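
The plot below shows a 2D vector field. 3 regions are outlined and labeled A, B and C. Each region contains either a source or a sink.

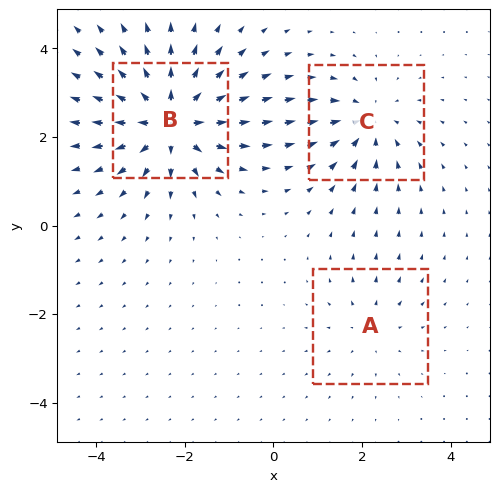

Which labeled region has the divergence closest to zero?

A

Divergence at each region's feature centre — A: about +2, B: about +5, C: about -3. Region A is closest to zero.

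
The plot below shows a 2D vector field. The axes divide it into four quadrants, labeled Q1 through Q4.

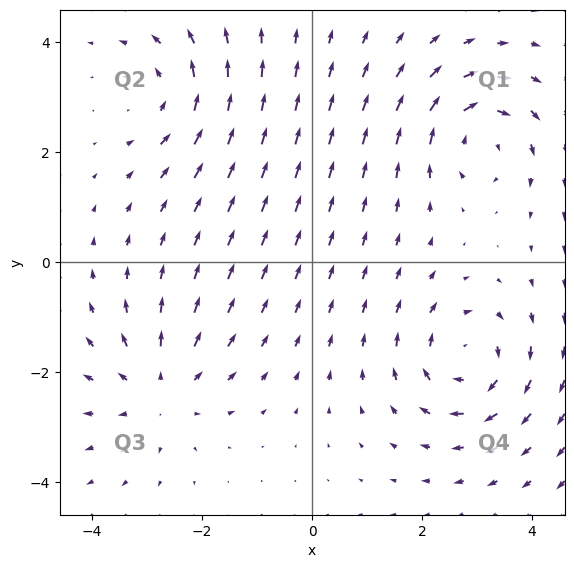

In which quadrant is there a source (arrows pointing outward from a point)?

The source sits at approximately (-2.8, -2.3), which lies in quadrant Q3. The divergence there is about +4, positive as expected for a source.

Q3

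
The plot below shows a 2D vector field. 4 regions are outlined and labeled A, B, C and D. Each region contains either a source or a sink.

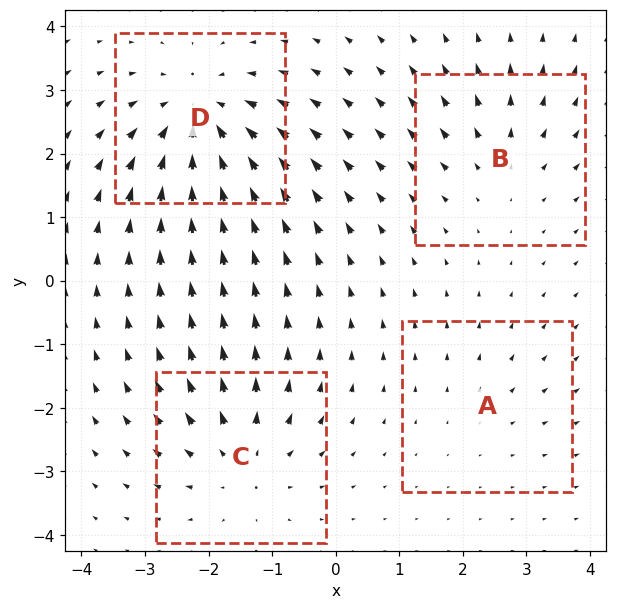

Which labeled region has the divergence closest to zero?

A

Divergence at each region's feature centre — A: about +2, B: about +3, C: about +5, D: about -6. Region A is closest to zero.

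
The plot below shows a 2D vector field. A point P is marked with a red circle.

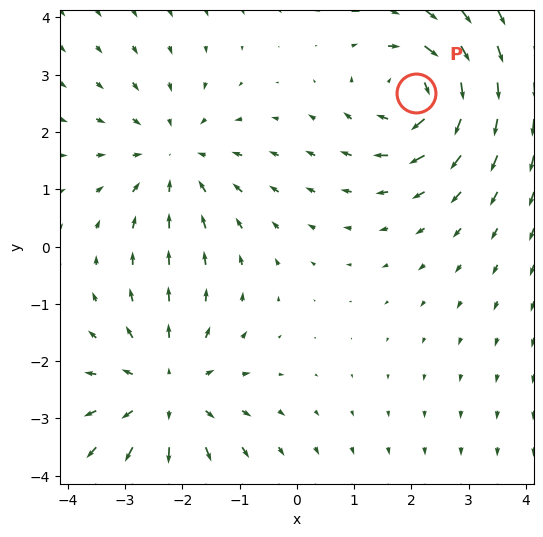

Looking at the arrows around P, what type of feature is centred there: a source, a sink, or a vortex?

At P (2.1, 2.7) the arrows circulate clockwise. Divergence ≈0, curl about -5 — near-zero divergence with nonzero curl is a vortex.

vortex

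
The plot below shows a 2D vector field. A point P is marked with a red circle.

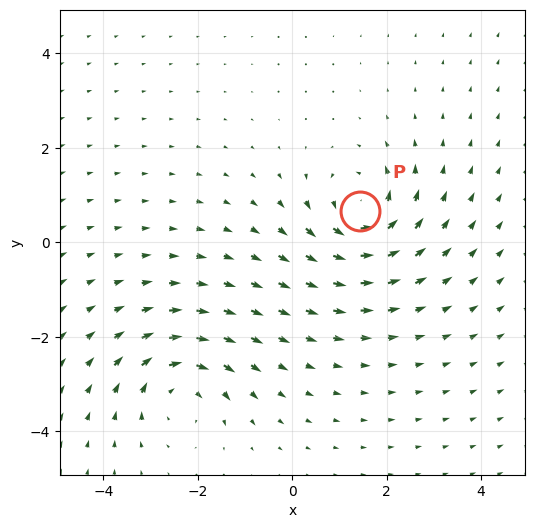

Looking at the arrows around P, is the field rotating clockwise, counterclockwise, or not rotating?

Near P at (1.4, 0.7) the arrows circulate counterclockwise. The curl (z-component) there is about +6; positive curl means counterclockwise rotation.

counterclockwise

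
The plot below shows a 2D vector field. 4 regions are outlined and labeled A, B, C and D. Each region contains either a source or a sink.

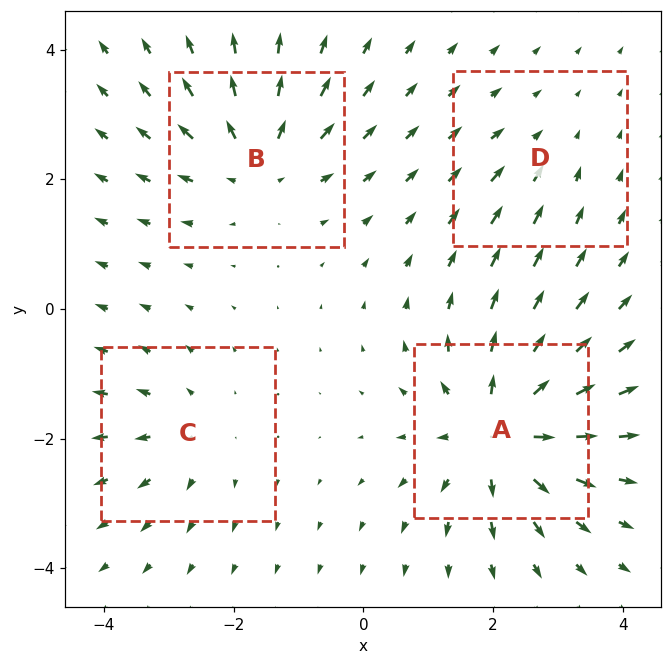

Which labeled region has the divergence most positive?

Divergence at each region's feature centre — A: about +7, B: about +5, C: about +3, D: about -2. Region A is most positive.

A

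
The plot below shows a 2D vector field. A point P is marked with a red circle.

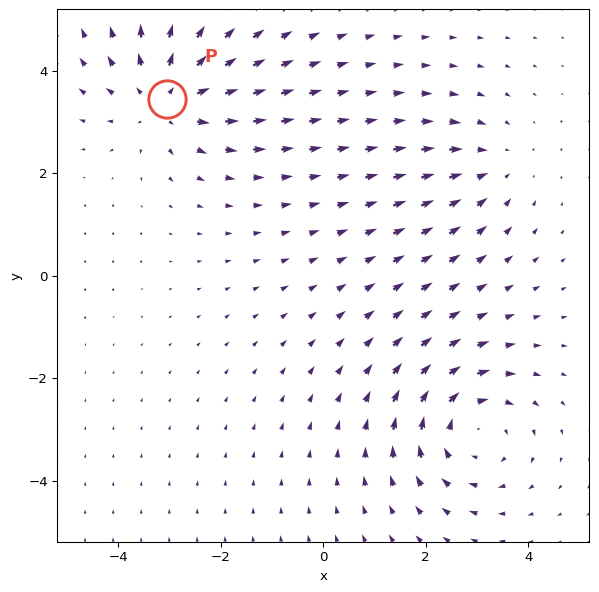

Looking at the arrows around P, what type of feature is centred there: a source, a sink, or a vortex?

source

At P (-3.1, 3.5) the arrows spread outward. Divergence about +4, curl ≈0 — positive divergence with near-zero curl is a source.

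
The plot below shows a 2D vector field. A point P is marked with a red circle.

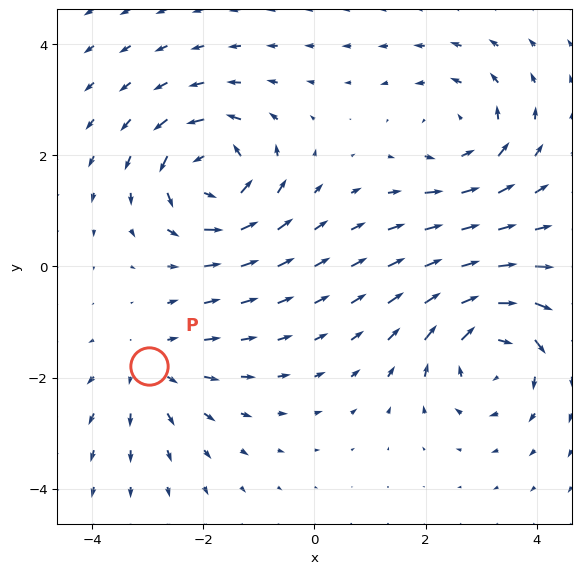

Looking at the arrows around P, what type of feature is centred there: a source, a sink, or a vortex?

At P (-3.0, -1.8) the arrows spread outward. Divergence about +3, curl ≈0 — positive divergence with near-zero curl is a source.

source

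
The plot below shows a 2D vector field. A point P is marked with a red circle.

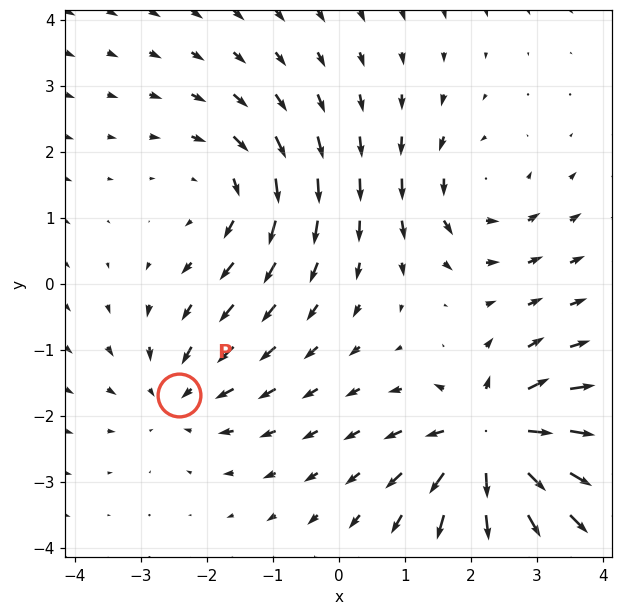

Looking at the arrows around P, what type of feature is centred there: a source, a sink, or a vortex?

At P (-2.4, -1.7) the arrows converge inward. Divergence about -3, curl ≈0 — negative divergence with near-zero curl is a sink.

sink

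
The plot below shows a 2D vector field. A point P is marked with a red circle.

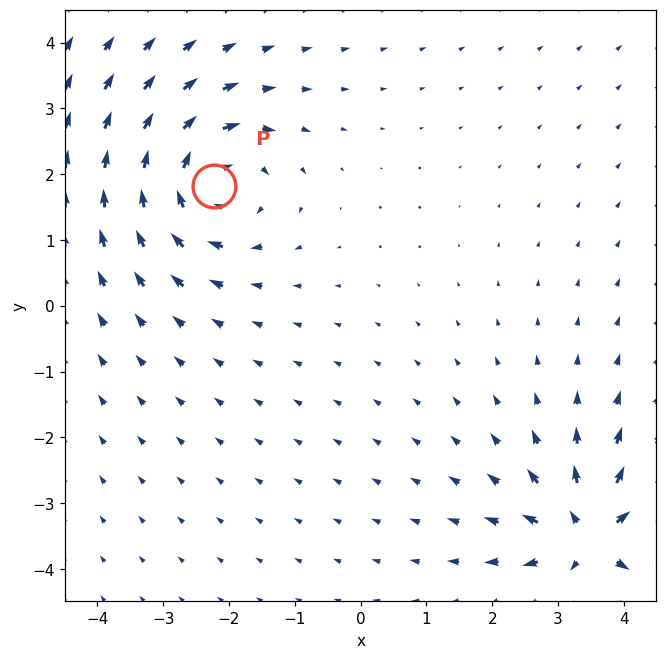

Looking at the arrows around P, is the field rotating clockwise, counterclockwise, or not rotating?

Near P at (-2.2, 1.8) the arrows circulate clockwise. The curl (z-component) there is about -4; negative curl means clockwise rotation.

clockwise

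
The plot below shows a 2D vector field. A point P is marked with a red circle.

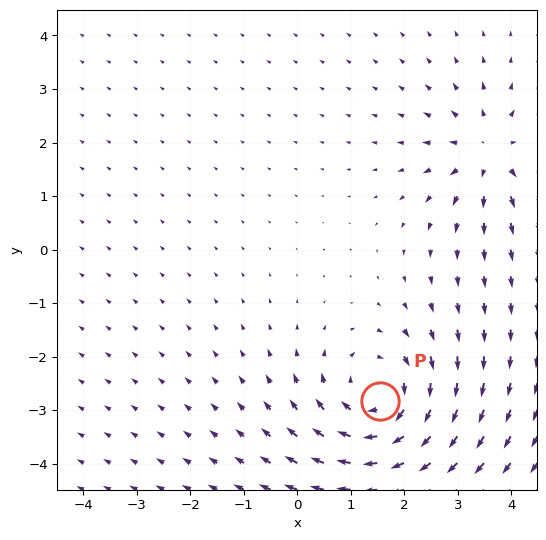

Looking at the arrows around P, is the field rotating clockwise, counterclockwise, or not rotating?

Near P at (1.5, -2.8) the arrows circulate clockwise. The curl (z-component) there is about -4; negative curl means clockwise rotation.

clockwise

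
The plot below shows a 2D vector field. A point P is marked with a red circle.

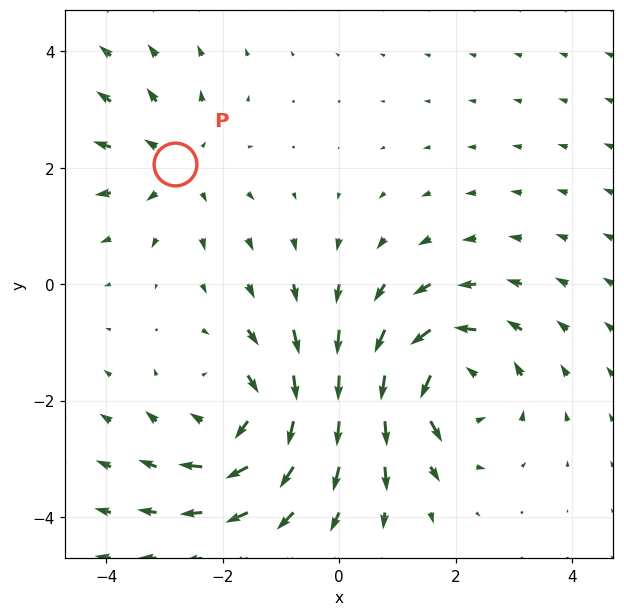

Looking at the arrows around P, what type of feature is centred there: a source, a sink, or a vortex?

At P (-2.8, 2.1) the arrows spread outward. Divergence about +3, curl ≈0 — positive divergence with near-zero curl is a source.

source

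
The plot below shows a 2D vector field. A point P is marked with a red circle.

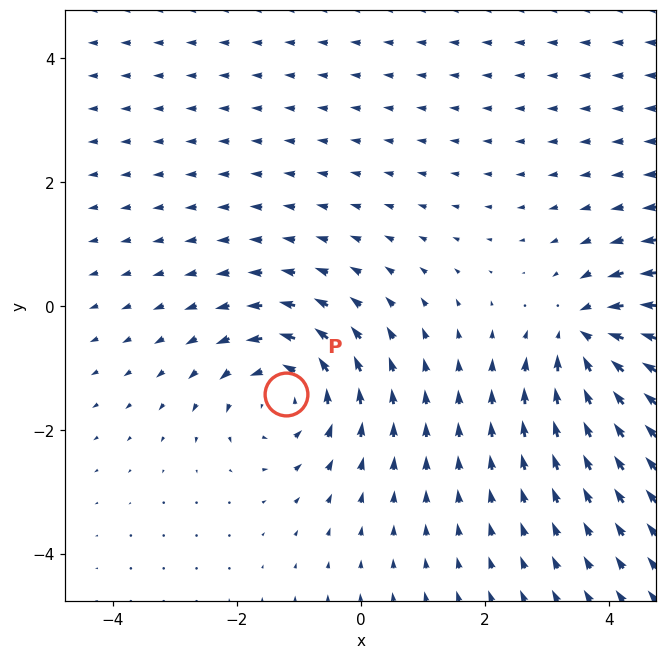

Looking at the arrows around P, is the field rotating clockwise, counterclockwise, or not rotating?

counterclockwise

Near P at (-1.2, -1.4) the arrows circulate counterclockwise. The curl (z-component) there is about +3; positive curl means counterclockwise rotation.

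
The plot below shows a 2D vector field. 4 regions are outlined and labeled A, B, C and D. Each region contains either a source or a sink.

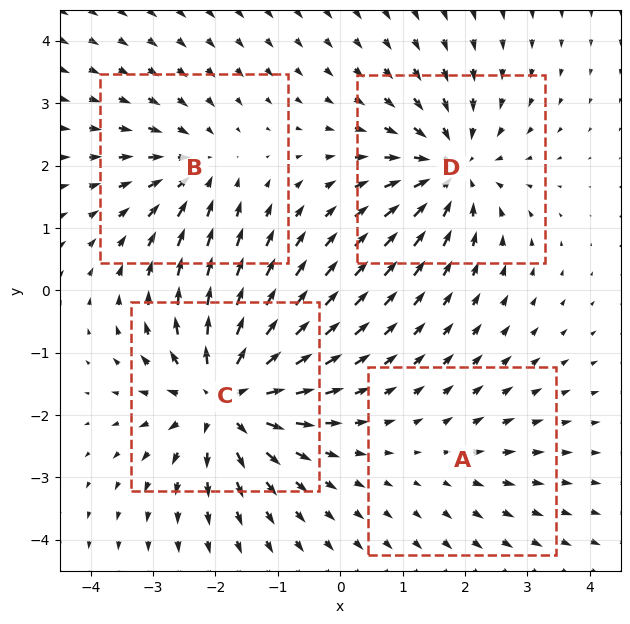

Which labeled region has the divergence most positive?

Divergence at each region's feature centre — A: about +2, B: about -4, C: about +7, D: about -5. Region C is most positive.

C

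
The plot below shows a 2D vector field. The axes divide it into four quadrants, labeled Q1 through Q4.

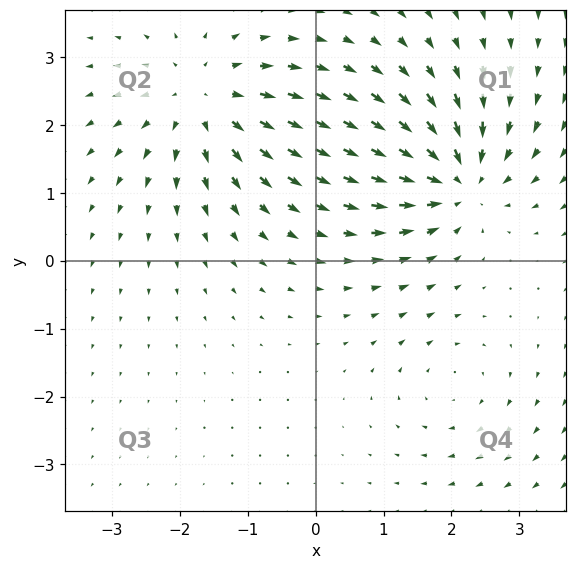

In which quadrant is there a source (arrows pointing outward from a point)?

The source sits at approximately (-1.6, 2.4), which lies in quadrant Q2. The divergence there is about +5, positive as expected for a source.

Q2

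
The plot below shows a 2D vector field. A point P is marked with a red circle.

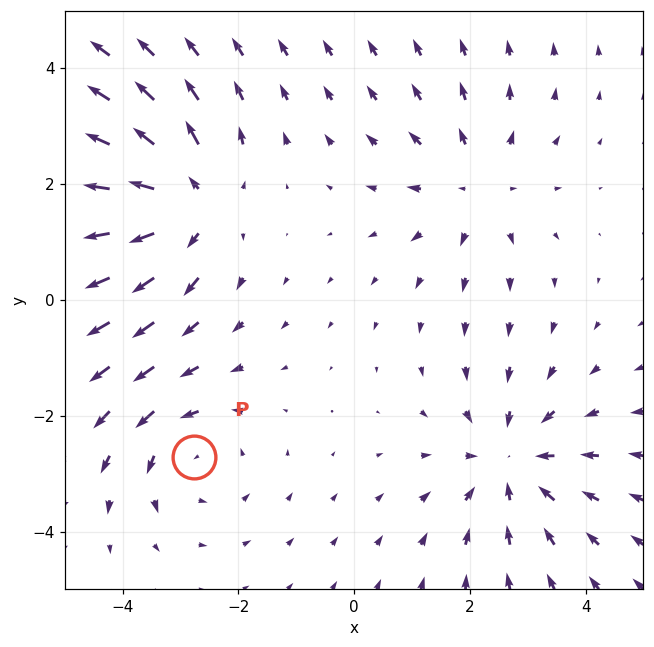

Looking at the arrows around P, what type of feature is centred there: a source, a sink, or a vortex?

At P (-2.8, -2.7) the arrows circulate counterclockwise. Divergence ≈0, curl about +3 — near-zero divergence with nonzero curl is a vortex.

vortex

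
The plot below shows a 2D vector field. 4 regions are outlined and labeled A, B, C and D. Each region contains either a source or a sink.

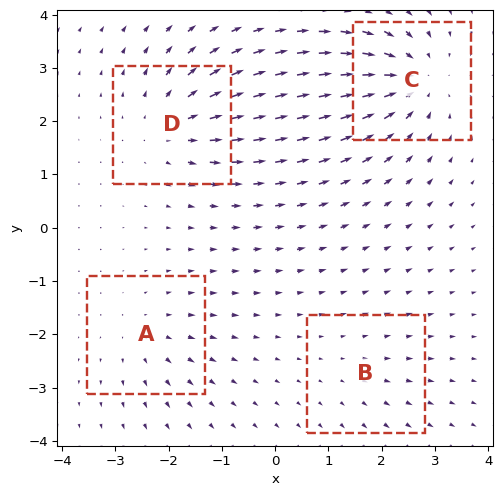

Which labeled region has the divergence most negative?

Divergence at each region's feature centre — A: about +3, B: about +2, C: about -6, D: about +5. Region C is most negative.

C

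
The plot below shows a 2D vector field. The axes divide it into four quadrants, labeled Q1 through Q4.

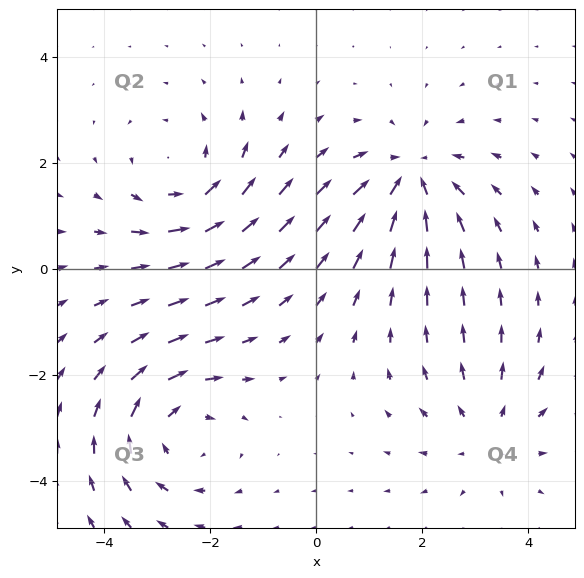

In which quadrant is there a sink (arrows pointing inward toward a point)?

The sink sits at approximately (1.8, 1.7), which lies in quadrant Q1. The divergence there is about -5, negative as expected for a sink.

Q1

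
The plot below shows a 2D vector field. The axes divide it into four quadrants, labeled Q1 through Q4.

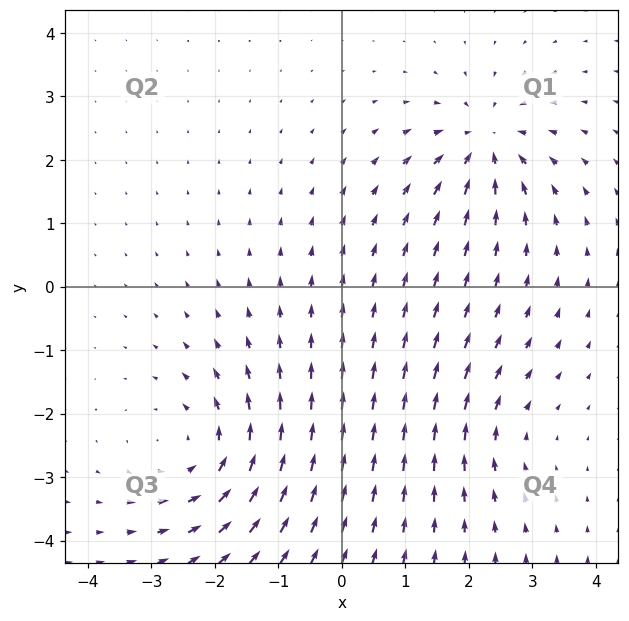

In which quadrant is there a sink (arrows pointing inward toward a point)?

The sink sits at approximately (2.3, 2.2), which lies in quadrant Q1. The divergence there is about -5, negative as expected for a sink.

Q1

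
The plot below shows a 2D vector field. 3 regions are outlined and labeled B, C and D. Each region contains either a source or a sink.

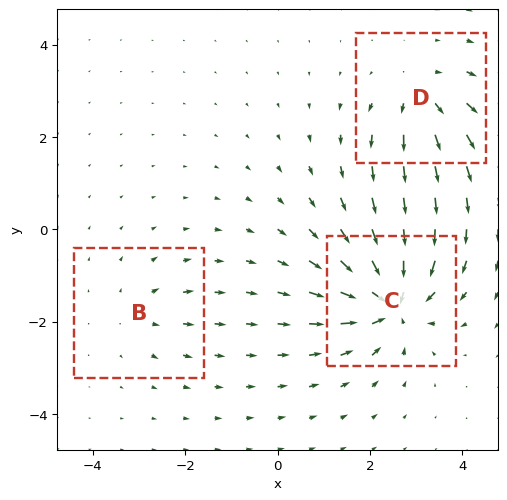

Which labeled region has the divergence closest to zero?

B

Divergence at each region's feature centre — B: about +2, C: about -7, D: about +4. Region B is closest to zero.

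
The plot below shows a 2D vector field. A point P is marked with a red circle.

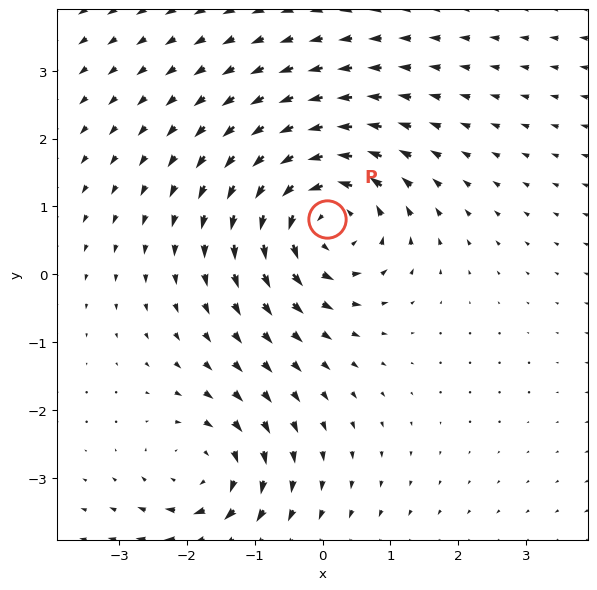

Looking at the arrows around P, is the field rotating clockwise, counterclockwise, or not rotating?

Near P at (0.1, 0.8) the arrows circulate counterclockwise. The curl (z-component) there is about +5; positive curl means counterclockwise rotation.

counterclockwise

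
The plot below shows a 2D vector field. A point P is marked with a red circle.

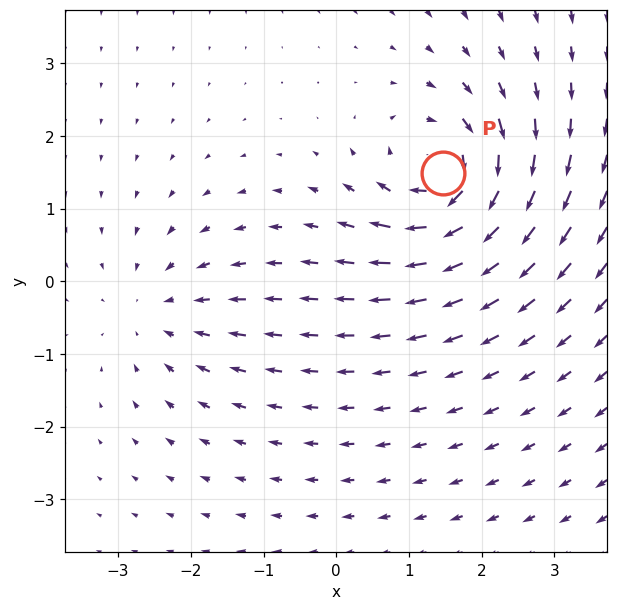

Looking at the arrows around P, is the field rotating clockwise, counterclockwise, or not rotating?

clockwise

Near P at (1.5, 1.5) the arrows circulate clockwise. The curl (z-component) there is about -7; negative curl means clockwise rotation.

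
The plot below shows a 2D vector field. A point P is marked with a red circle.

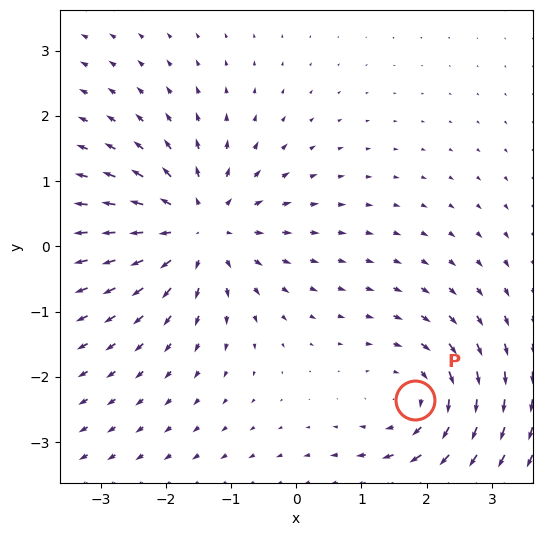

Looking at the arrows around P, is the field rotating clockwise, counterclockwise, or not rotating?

Near P at (1.8, -2.4) the arrows circulate clockwise. The curl (z-component) there is about -4; negative curl means clockwise rotation.

clockwise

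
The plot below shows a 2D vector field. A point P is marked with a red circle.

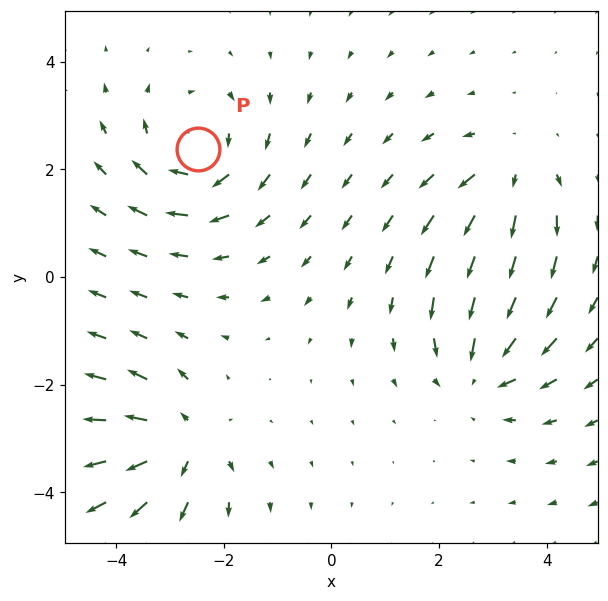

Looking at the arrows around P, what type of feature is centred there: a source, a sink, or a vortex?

At P (-2.5, 2.4) the arrows circulate clockwise. Divergence ≈0, curl about -5 — near-zero divergence with nonzero curl is a vortex.

vortex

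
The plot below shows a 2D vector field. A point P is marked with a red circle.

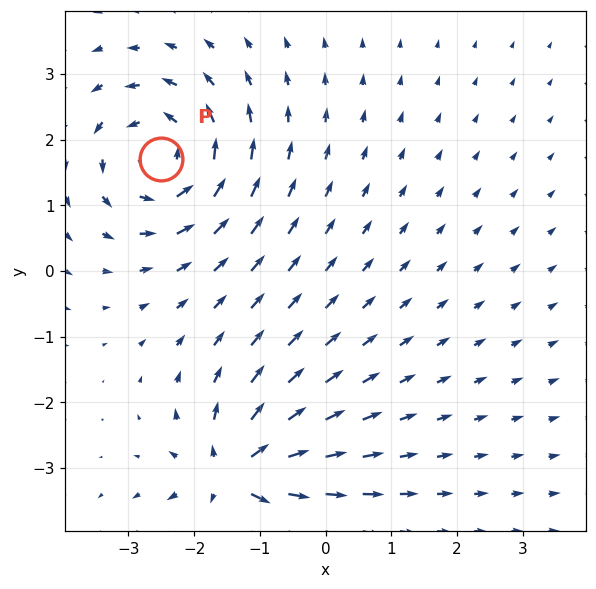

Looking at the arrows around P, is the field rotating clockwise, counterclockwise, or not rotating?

Near P at (-2.5, 1.7) the arrows circulate counterclockwise. The curl (z-component) there is about +6; positive curl means counterclockwise rotation.

counterclockwise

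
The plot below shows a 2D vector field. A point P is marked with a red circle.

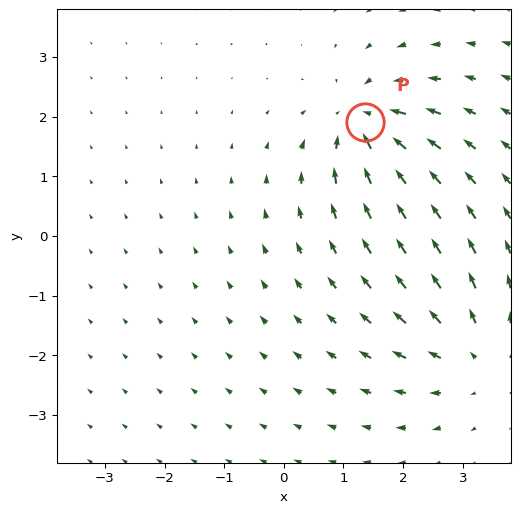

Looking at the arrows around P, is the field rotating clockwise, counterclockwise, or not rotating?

Near P at (1.4, 1.9) the arrows show no circulation. The curl there is ≈0.

not rotating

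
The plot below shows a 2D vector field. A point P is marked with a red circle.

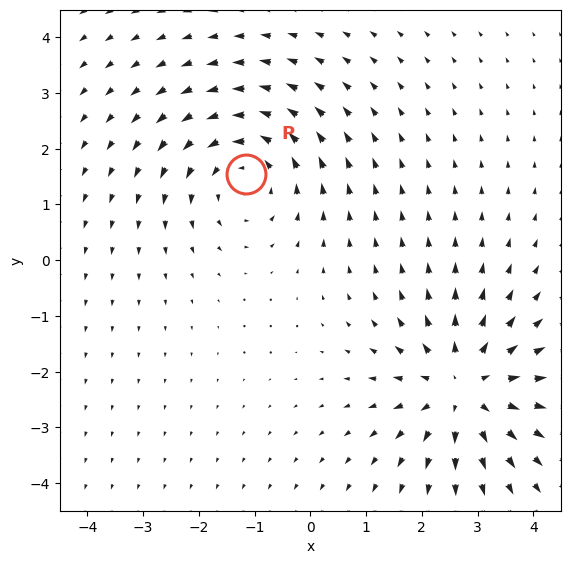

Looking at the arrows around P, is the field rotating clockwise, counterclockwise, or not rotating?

Near P at (-1.2, 1.5) the arrows circulate counterclockwise. The curl (z-component) there is about +3; positive curl means counterclockwise rotation.

counterclockwise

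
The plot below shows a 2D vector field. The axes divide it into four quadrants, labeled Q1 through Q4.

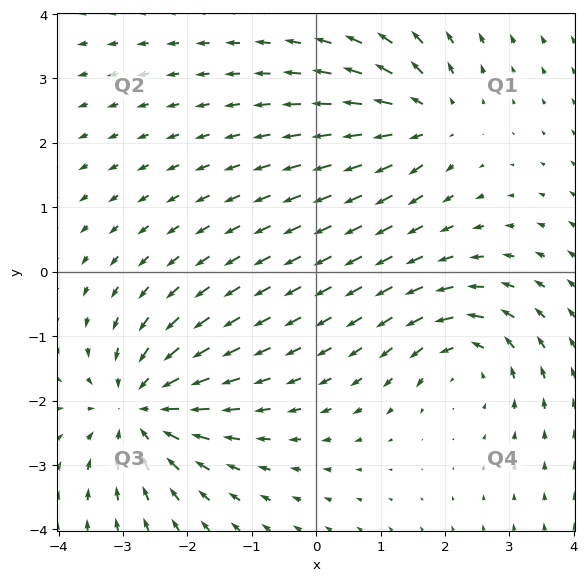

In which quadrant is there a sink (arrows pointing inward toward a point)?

The sink sits at approximately (-2.7, -2.1), which lies in quadrant Q3. The divergence there is about -4, negative as expected for a sink.

Q3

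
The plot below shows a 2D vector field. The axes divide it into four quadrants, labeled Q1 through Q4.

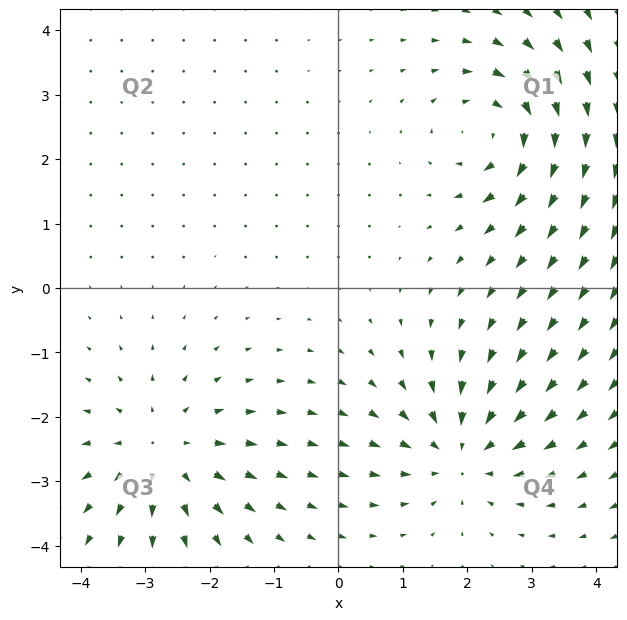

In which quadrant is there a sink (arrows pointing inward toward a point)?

The sink sits at approximately (1.9, -2.6), which lies in quadrant Q4. The divergence there is about -3, negative as expected for a sink.

Q4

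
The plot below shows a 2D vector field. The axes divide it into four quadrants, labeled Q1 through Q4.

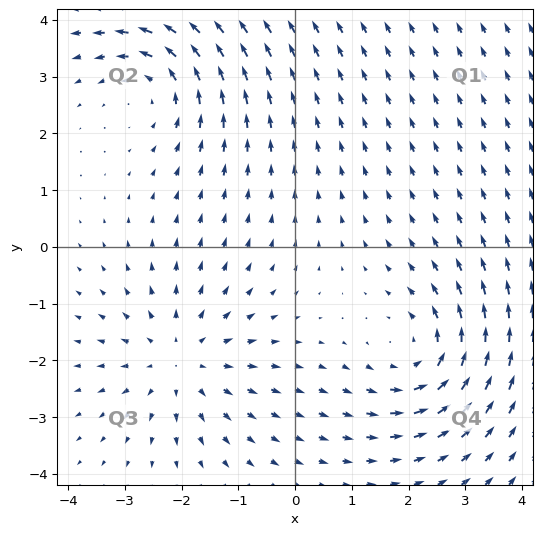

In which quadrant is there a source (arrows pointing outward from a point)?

The source sits at approximately (-2.0, -2.0), which lies in quadrant Q3. The divergence there is about +3, positive as expected for a source.

Q3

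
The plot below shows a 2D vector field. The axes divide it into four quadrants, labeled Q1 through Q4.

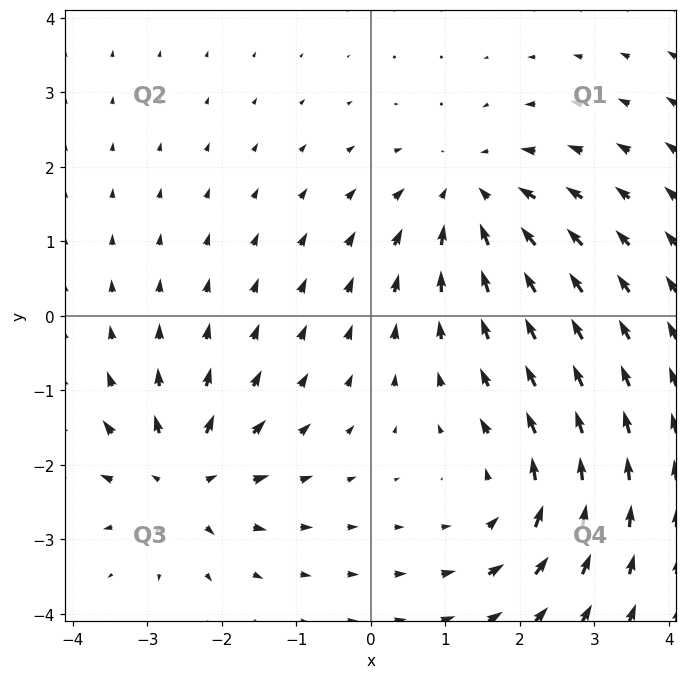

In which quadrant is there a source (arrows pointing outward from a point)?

Q3

The source sits at approximately (-2.5, -2.2), which lies in quadrant Q3. The divergence there is about +6, positive as expected for a source.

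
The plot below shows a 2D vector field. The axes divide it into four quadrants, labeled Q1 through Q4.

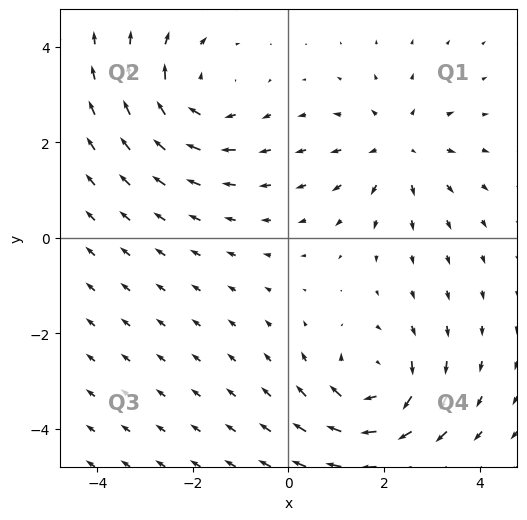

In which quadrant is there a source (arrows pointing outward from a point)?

The source sits at approximately (2.3, 1.9), which lies in quadrant Q1. The divergence there is about +4, positive as expected for a source.

Q1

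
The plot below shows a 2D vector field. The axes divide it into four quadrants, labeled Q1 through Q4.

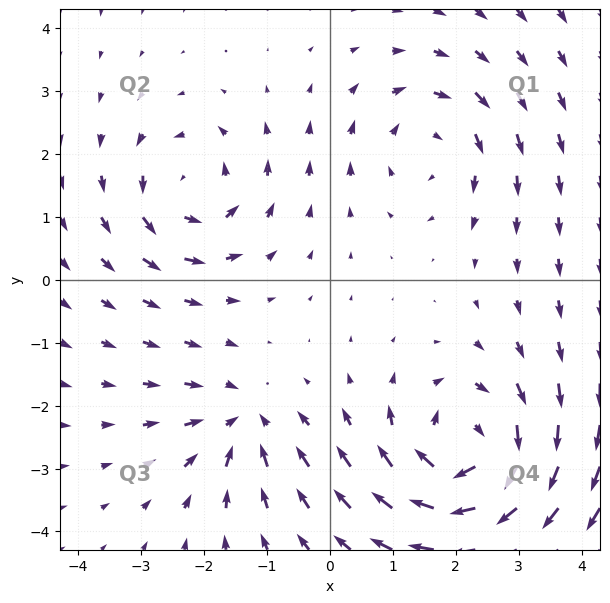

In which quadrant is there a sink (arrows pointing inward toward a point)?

Q3

The sink sits at approximately (-1.4, -2.3), which lies in quadrant Q3. The divergence there is about -3, negative as expected for a sink.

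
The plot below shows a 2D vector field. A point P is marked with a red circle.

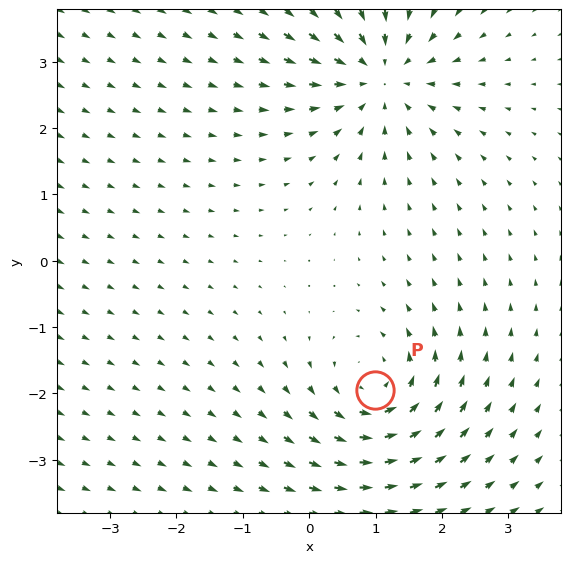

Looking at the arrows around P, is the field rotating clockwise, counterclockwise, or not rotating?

Near P at (1.0, -2.0) the arrows circulate counterclockwise. The curl (z-component) there is about +5; positive curl means counterclockwise rotation.

counterclockwise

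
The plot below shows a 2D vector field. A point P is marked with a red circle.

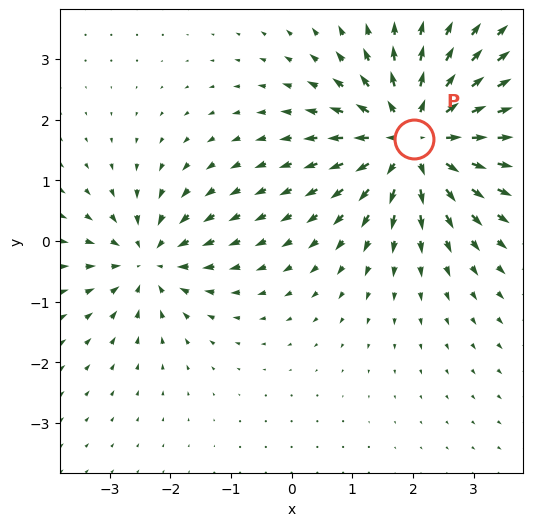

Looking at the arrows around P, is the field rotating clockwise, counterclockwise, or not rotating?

Near P at (2.0, 1.7) the arrows show no circulation. The curl there is ≈0.

not rotating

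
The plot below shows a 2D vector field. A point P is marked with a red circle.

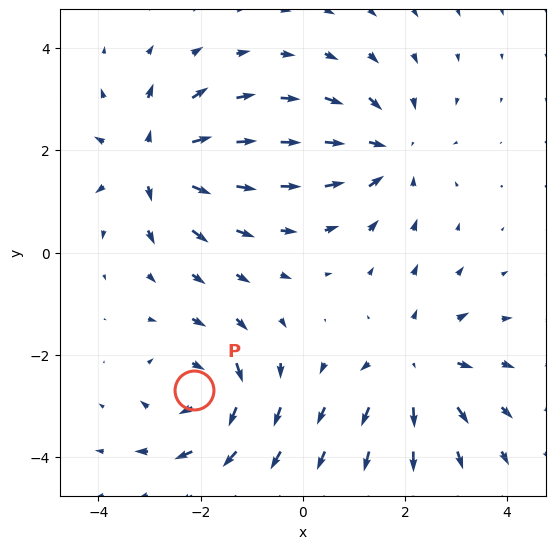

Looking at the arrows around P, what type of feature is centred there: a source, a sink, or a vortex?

At P (-2.1, -2.7) the arrows circulate clockwise. Divergence ≈0, curl about -6 — near-zero divergence with nonzero curl is a vortex.

vortex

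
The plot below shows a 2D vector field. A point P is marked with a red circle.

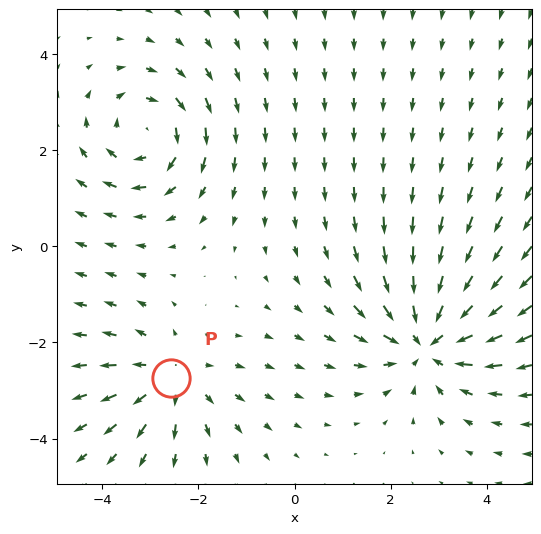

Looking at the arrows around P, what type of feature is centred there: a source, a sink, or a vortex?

At P (-2.6, -2.7) the arrows spread outward. Divergence about +3, curl ≈0 — positive divergence with near-zero curl is a source.

source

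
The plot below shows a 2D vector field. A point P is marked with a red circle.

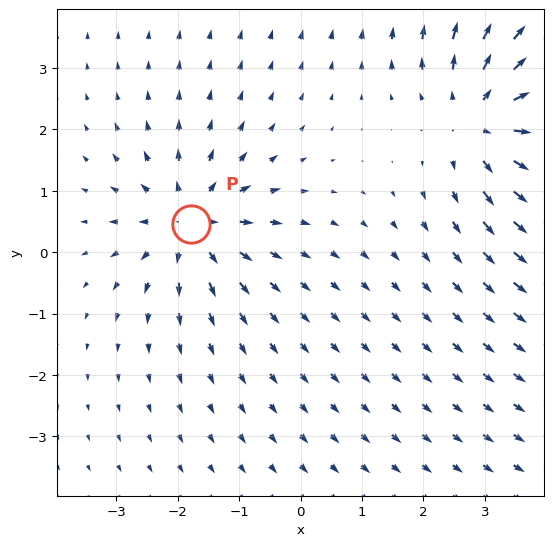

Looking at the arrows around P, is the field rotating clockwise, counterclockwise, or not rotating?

Near P at (-1.8, 0.5) the arrows show no circulation. The curl there is ≈0.

not rotating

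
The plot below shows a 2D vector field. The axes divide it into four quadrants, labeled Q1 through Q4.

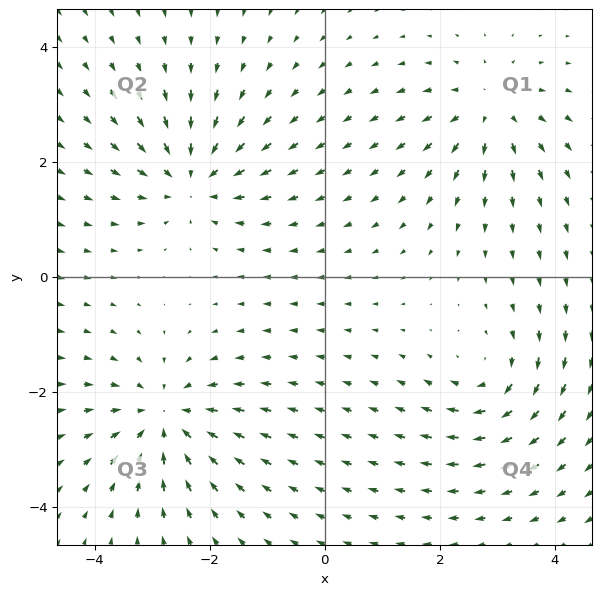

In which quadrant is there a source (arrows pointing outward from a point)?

Q1

The source sits at approximately (2.9, 2.9), which lies in quadrant Q1. The divergence there is about +5, positive as expected for a source.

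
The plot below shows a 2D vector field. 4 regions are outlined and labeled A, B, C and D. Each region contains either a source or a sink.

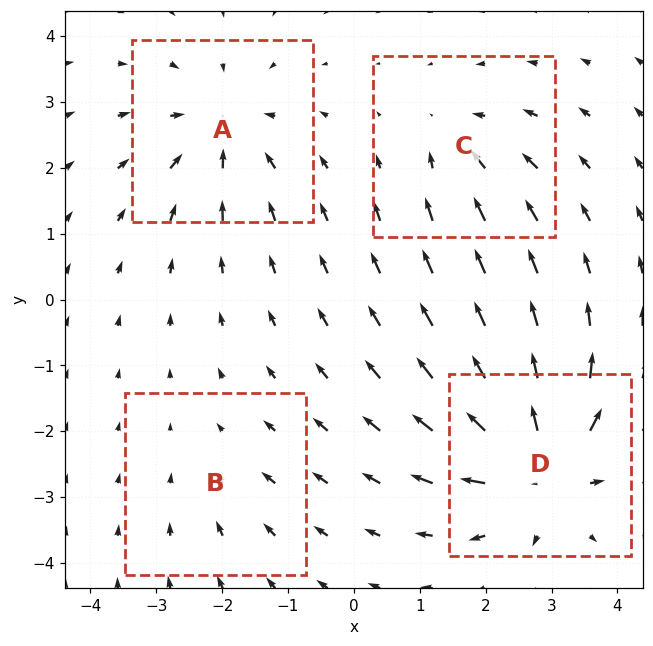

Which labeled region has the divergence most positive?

Divergence at each region's feature centre — A: about -5, B: about -2, C: about -4, D: about +8. Region D is most positive.

D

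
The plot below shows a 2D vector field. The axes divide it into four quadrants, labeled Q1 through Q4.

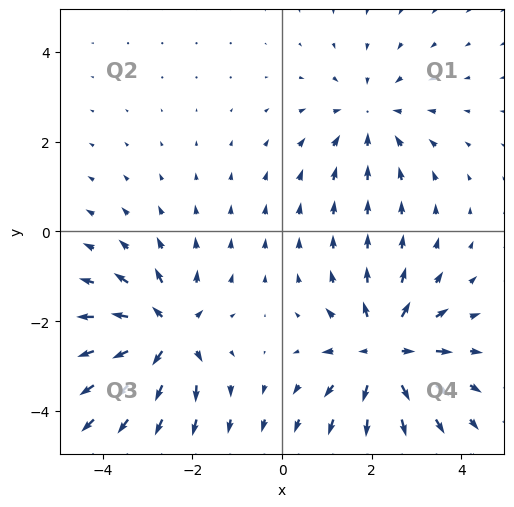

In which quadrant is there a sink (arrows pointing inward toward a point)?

The sink sits at approximately (2.0, 2.5), which lies in quadrant Q1. The divergence there is about -3, negative as expected for a sink.

Q1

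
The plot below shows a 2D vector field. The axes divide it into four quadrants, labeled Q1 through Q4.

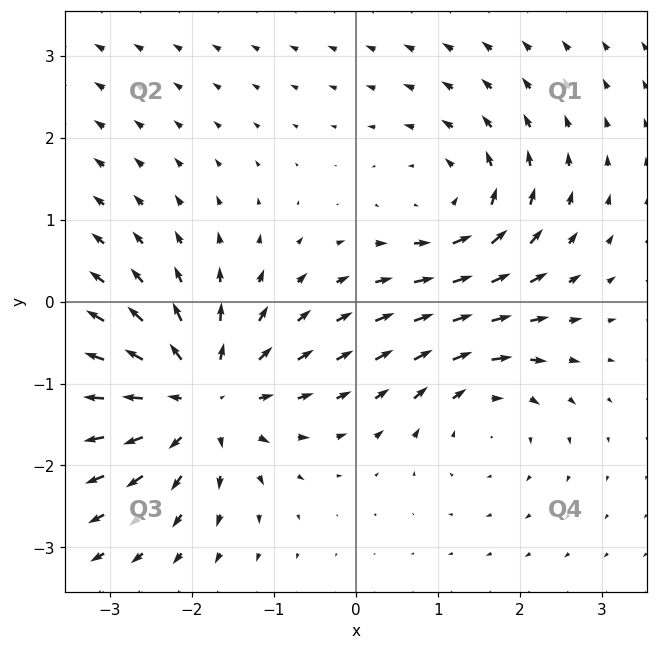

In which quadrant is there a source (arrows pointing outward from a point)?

The source sits at approximately (-1.9, -1.2), which lies in quadrant Q3. The divergence there is about +6, positive as expected for a source.

Q3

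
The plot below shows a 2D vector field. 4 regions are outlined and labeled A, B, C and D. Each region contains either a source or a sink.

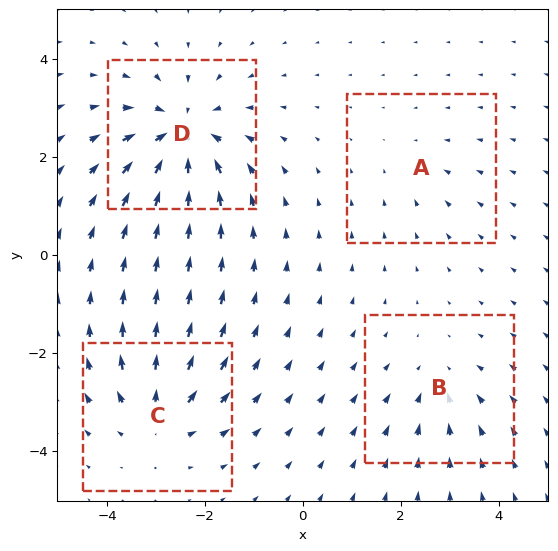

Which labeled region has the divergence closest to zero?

Divergence at each region's feature centre — A: about -2, B: about -3, C: about +5, D: about -7. Region A is closest to zero.

A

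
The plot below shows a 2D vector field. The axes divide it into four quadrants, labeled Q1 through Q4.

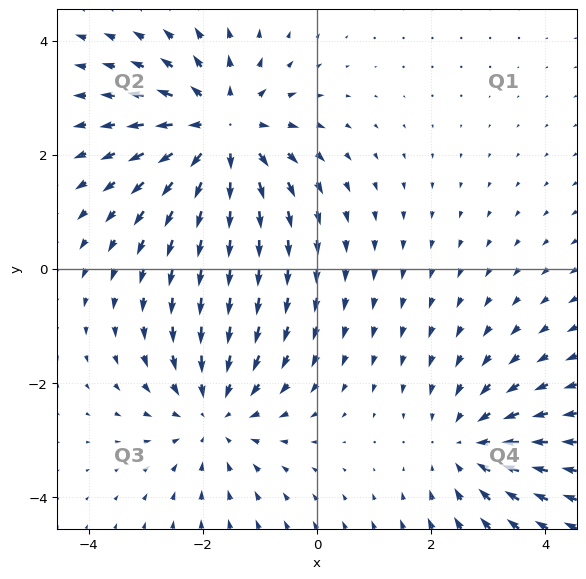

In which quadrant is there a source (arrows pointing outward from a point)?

The source sits at approximately (-1.7, 2.4), which lies in quadrant Q2. The divergence there is about +5, positive as expected for a source.

Q2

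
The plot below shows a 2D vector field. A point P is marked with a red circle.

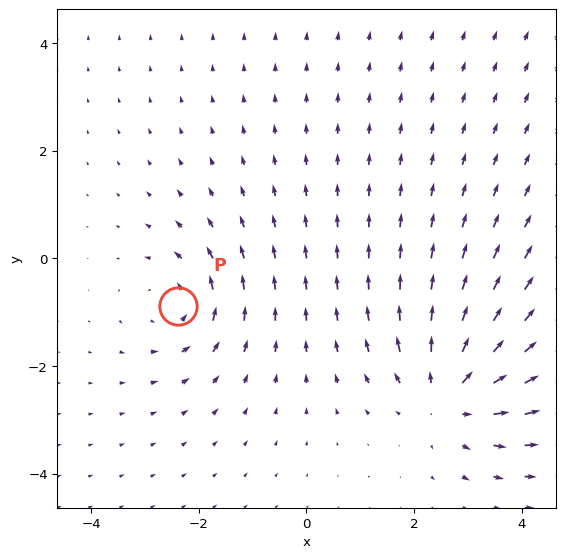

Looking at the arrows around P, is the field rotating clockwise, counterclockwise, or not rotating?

counterclockwise

Near P at (-2.4, -0.9) the arrows circulate counterclockwise. The curl (z-component) there is about +3; positive curl means counterclockwise rotation.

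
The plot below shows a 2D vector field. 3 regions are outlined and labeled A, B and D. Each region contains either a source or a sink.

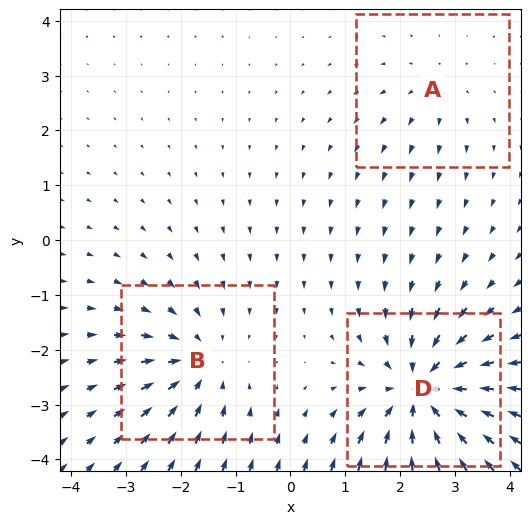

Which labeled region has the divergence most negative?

D

Divergence at each region's feature centre — A: about +2, B: about -3, D: about -5. Region D is most negative.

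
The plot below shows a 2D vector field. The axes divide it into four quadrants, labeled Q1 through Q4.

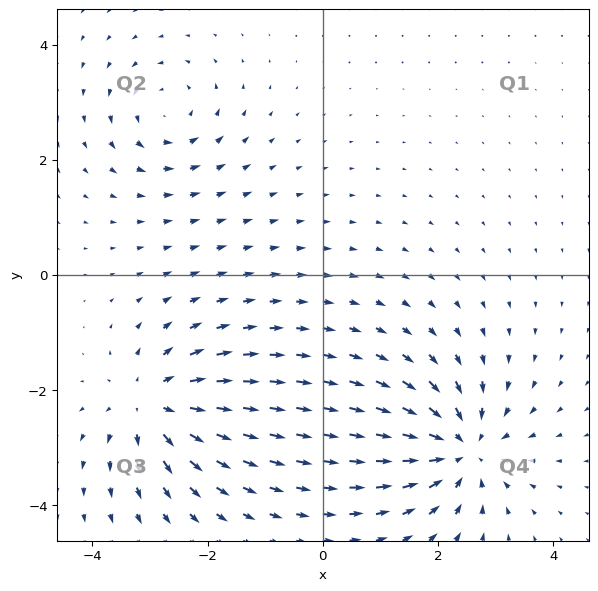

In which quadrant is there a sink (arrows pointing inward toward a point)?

Q4

The sink sits at approximately (2.4, -3.0), which lies in quadrant Q4. The divergence there is about -6, negative as expected for a sink.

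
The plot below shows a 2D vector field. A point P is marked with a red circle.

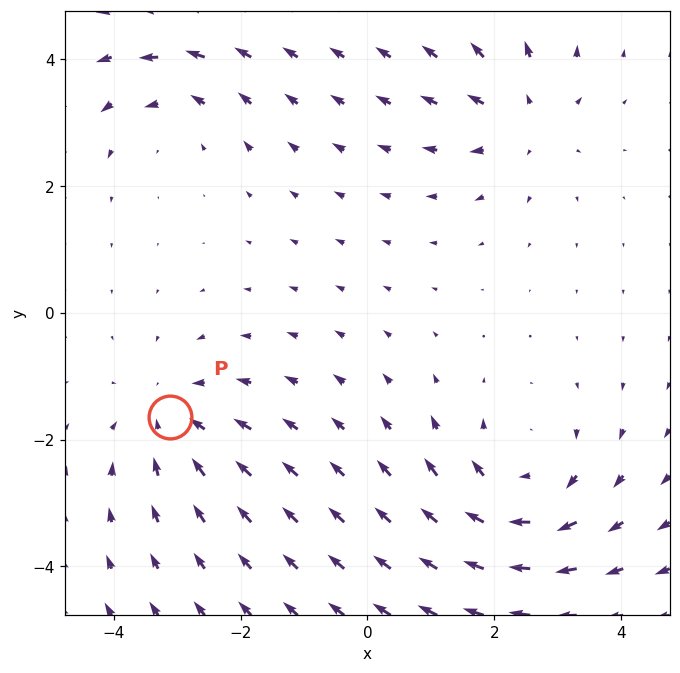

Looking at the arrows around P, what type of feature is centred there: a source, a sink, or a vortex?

At P (-3.1, -1.6) the arrows converge inward. Divergence about -3, curl ≈0 — negative divergence with near-zero curl is a sink.

sink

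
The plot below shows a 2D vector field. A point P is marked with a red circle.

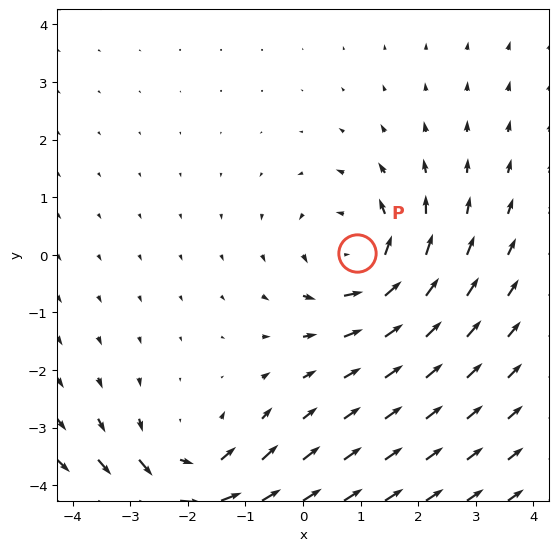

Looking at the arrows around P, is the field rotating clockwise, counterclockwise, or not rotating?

Near P at (0.9, 0.0) the arrows circulate counterclockwise. The curl (z-component) there is about +3; positive curl means counterclockwise rotation.

counterclockwise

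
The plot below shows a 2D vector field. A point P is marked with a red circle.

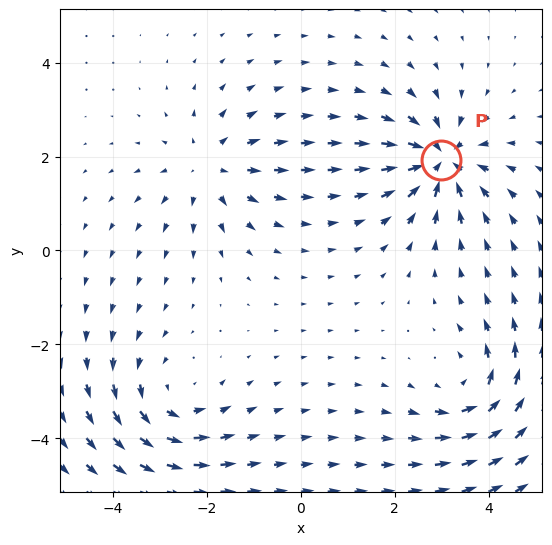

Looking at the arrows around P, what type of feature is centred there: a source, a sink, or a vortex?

At P (3.0, 1.9) the arrows converge inward. Divergence about -6, curl ≈0 — negative divergence with near-zero curl is a sink.

sink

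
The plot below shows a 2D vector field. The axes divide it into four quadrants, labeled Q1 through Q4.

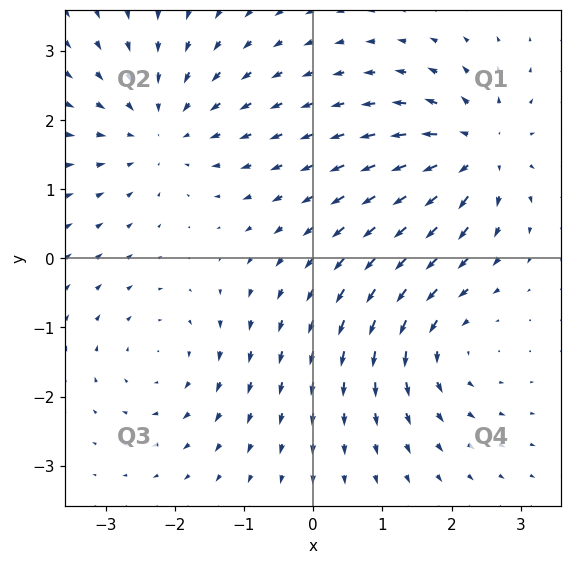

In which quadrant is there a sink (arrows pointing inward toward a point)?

Q2

The sink sits at approximately (-2.2, 1.9), which lies in quadrant Q2. The divergence there is about -4, negative as expected for a sink.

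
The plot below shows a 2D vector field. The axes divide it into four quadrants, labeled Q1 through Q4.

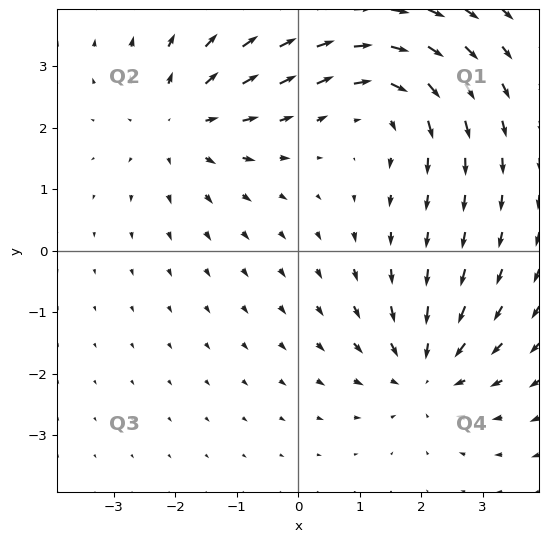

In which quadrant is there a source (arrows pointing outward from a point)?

Q2

The source sits at approximately (-1.9, 2.1), which lies in quadrant Q2. The divergence there is about +4, positive as expected for a source.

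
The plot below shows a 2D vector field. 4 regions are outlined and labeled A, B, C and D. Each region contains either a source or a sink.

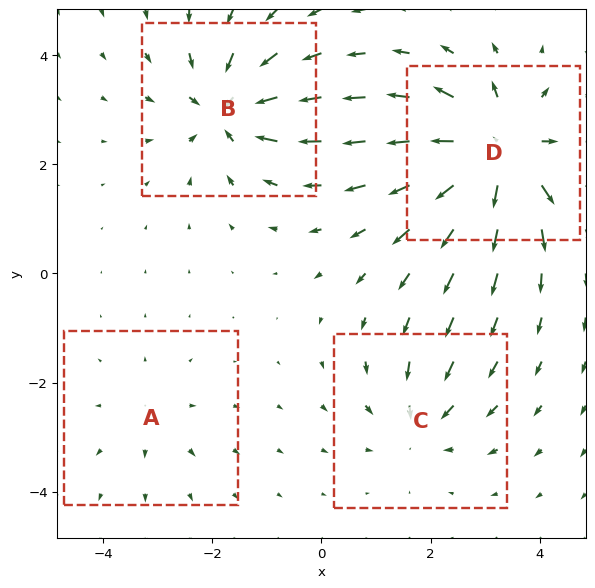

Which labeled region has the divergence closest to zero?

Divergence at each region's feature centre — A: about +2, B: about -6, C: about -4, D: about +8. Region A is closest to zero.

A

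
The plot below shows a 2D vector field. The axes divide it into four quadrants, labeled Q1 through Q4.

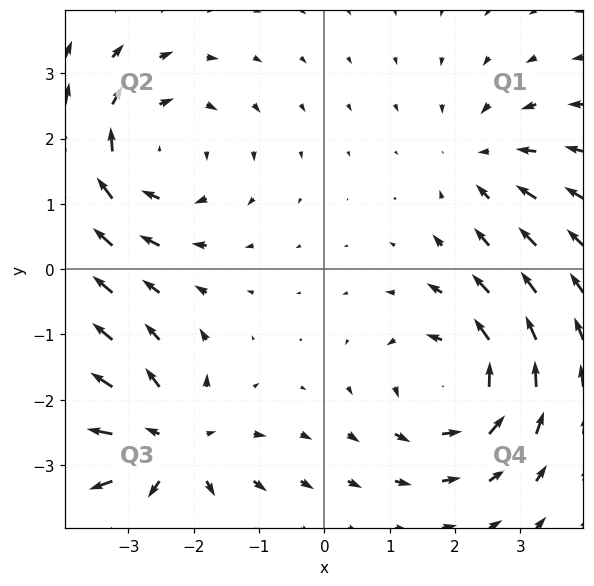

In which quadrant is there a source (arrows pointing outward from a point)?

Q3

The source sits at approximately (-2.3, -2.7), which lies in quadrant Q3. The divergence there is about +5, positive as expected for a source.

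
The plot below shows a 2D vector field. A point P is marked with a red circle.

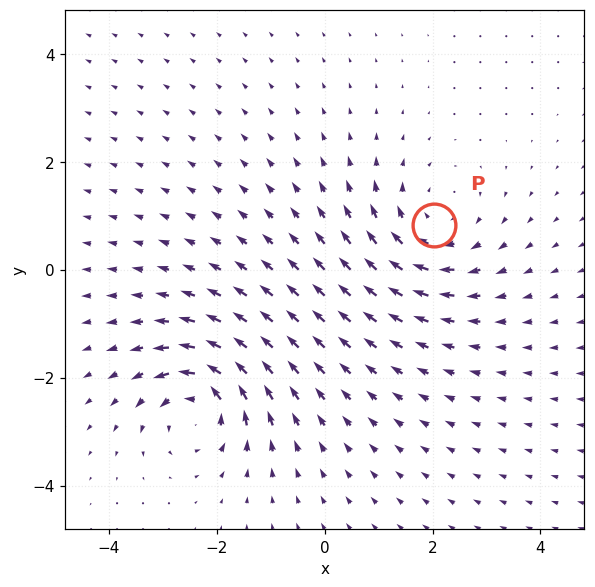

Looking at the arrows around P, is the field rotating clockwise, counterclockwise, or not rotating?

Near P at (2.0, 0.8) the arrows circulate clockwise. The curl (z-component) there is about -4; negative curl means clockwise rotation.

clockwise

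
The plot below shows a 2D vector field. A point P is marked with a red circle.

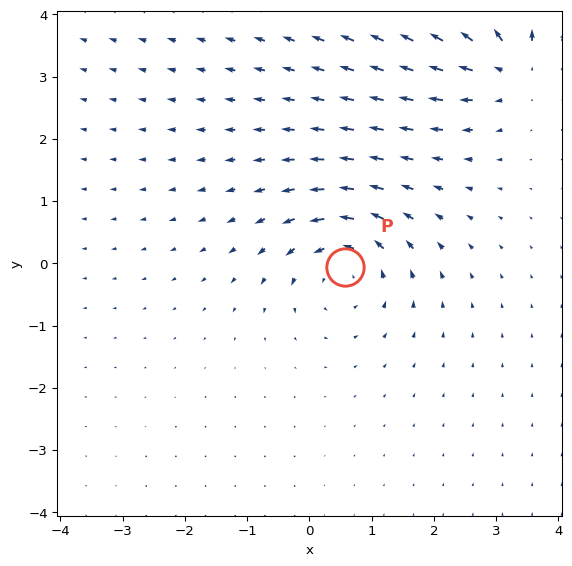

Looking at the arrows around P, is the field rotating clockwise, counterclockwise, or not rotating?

counterclockwise

Near P at (0.6, -0.1) the arrows circulate counterclockwise. The curl (z-component) there is about +5; positive curl means counterclockwise rotation.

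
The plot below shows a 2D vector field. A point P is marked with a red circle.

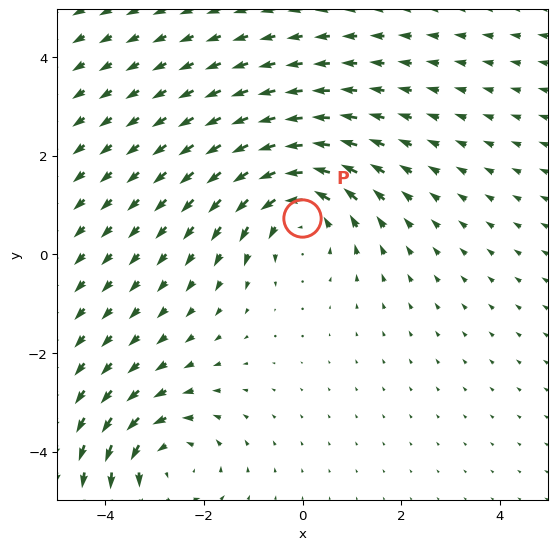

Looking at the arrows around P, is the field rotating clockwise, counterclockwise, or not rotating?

Near P at (-0.0, 0.7) the arrows circulate counterclockwise. The curl (z-component) there is about +3; positive curl means counterclockwise rotation.

counterclockwise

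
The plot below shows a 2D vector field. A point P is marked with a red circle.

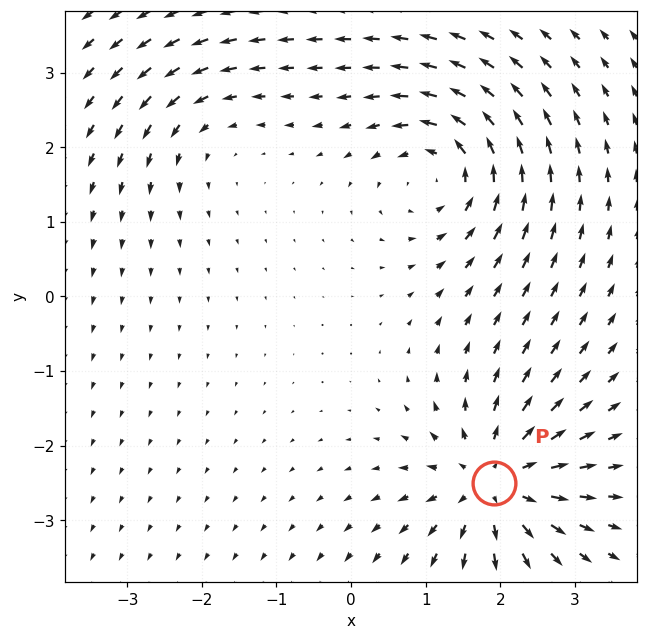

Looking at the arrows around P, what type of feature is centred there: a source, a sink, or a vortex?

source

At P (1.9, -2.5) the arrows spread outward. Divergence about +6, curl ≈0 — positive divergence with near-zero curl is a source.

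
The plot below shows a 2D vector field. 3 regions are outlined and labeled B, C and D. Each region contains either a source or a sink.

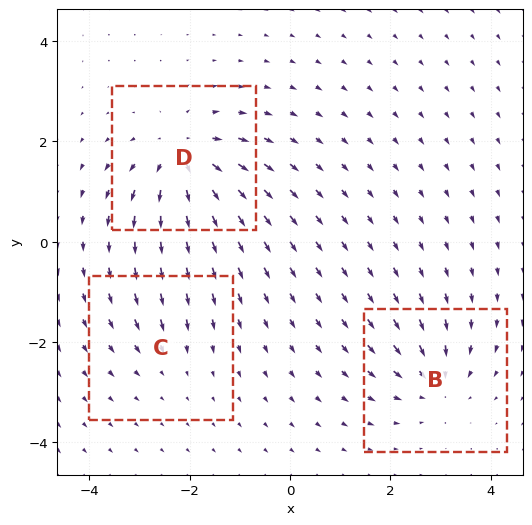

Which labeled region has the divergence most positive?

D

Divergence at each region's feature centre — B: about -4, C: about -2, D: about +5. Region D is most positive.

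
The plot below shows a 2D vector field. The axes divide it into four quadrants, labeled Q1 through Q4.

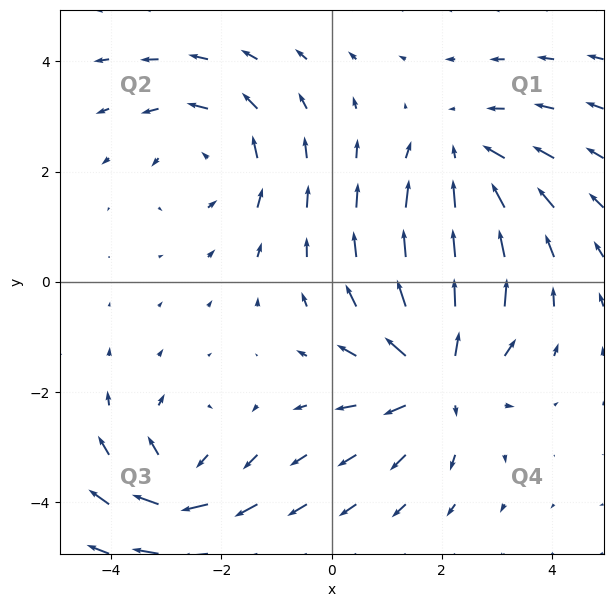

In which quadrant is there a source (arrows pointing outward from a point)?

Q4

The source sits at approximately (2.0, -1.7), which lies in quadrant Q4. The divergence there is about +4, positive as expected for a source.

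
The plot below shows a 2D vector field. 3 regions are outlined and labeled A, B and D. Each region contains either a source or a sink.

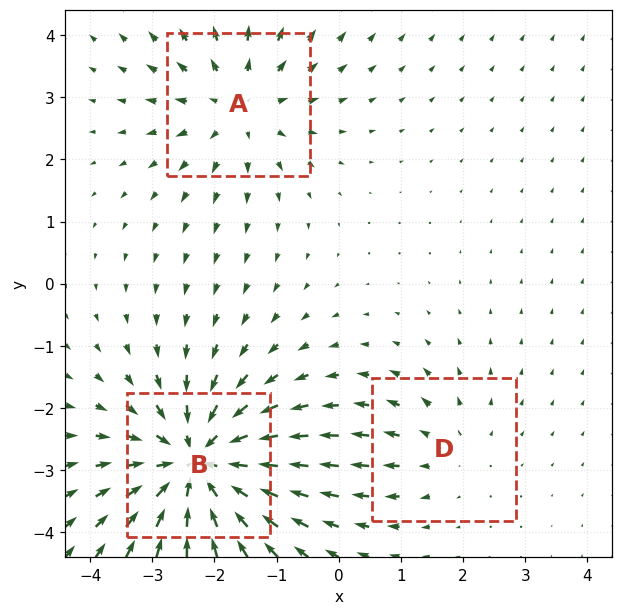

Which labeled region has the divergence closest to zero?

Divergence at each region's feature centre — A: about +3, B: about -5, D: about +2. Region D is closest to zero.

D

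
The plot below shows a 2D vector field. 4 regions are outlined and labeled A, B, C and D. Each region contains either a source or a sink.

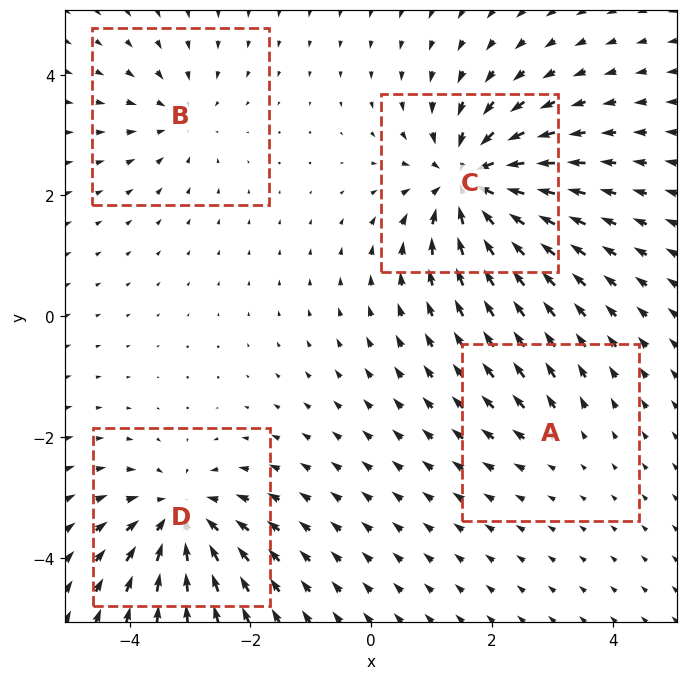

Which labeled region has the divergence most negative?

C

Divergence at each region's feature centre — A: about +2, B: about -4, C: about -8, D: about -6. Region C is most negative.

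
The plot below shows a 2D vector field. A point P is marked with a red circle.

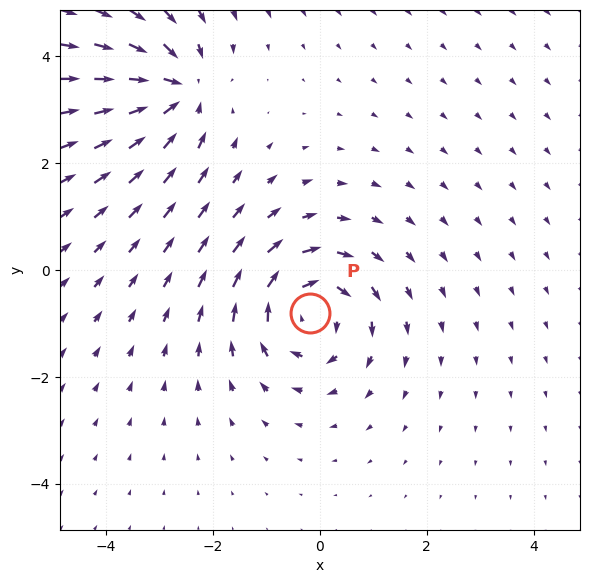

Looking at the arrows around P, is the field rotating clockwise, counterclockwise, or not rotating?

clockwise

Near P at (-0.2, -0.8) the arrows circulate clockwise. The curl (z-component) there is about -5; negative curl means clockwise rotation.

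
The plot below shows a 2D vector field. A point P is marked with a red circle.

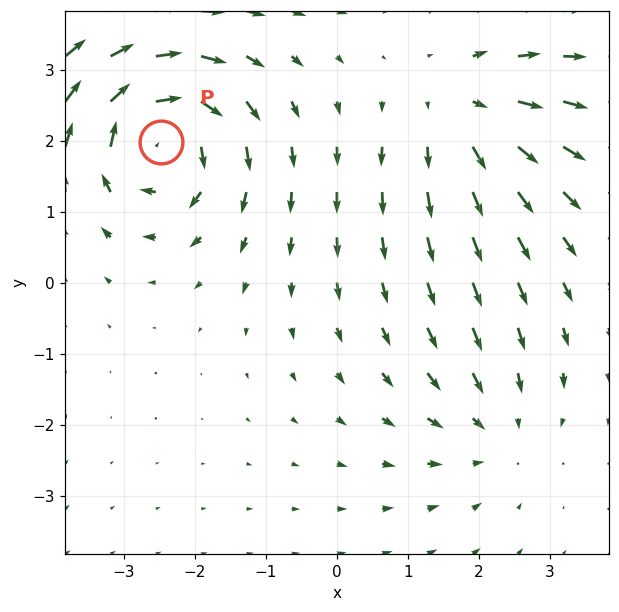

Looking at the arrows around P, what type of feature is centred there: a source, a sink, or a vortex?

vortex

At P (-2.5, 2.0) the arrows circulate clockwise. Divergence ≈0, curl about -6 — near-zero divergence with nonzero curl is a vortex.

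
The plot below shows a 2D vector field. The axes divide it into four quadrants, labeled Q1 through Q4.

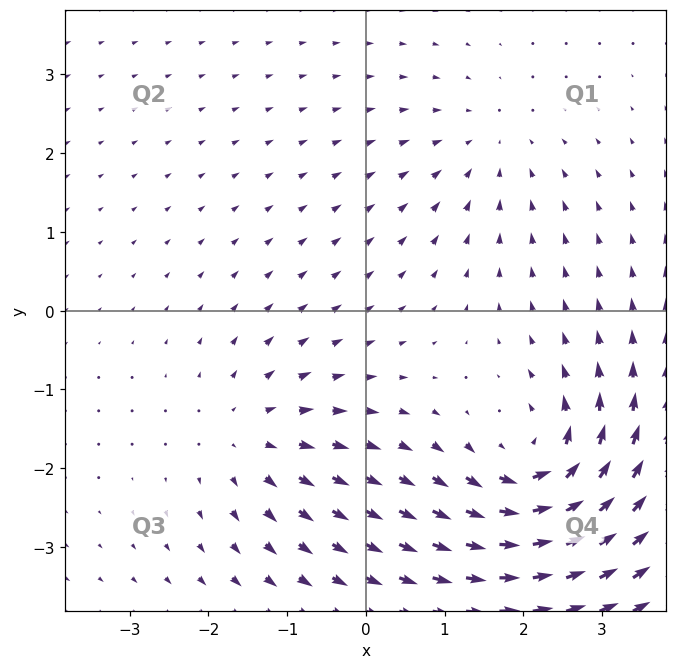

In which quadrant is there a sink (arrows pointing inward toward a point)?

Q1

The sink sits at approximately (1.5, 2.1), which lies in quadrant Q1. The divergence there is about -3, negative as expected for a sink.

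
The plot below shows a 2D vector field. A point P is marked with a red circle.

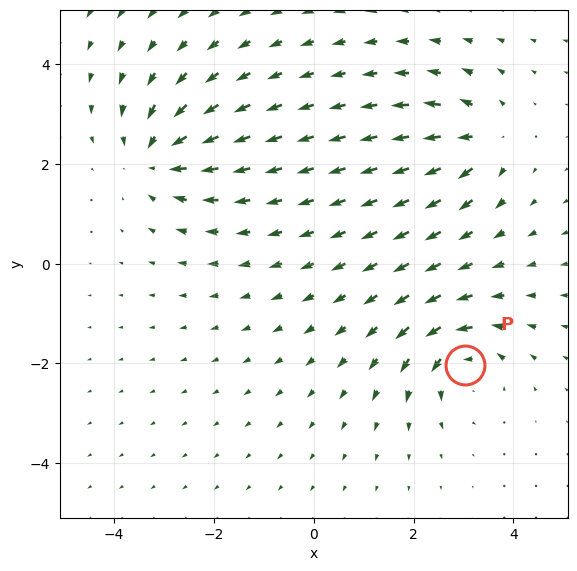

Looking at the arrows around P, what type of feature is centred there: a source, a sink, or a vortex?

At P (3.0, -2.0) the arrows circulate counterclockwise. Divergence ≈0, curl about +5 — near-zero divergence with nonzero curl is a vortex.

vortex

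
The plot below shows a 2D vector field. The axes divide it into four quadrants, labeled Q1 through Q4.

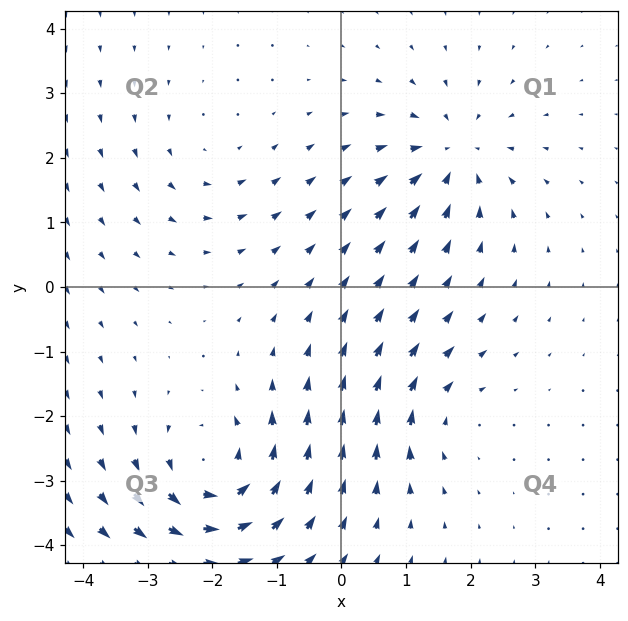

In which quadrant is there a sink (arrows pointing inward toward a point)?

The sink sits at approximately (1.7, 2.0), which lies in quadrant Q1. The divergence there is about -5, negative as expected for a sink.

Q1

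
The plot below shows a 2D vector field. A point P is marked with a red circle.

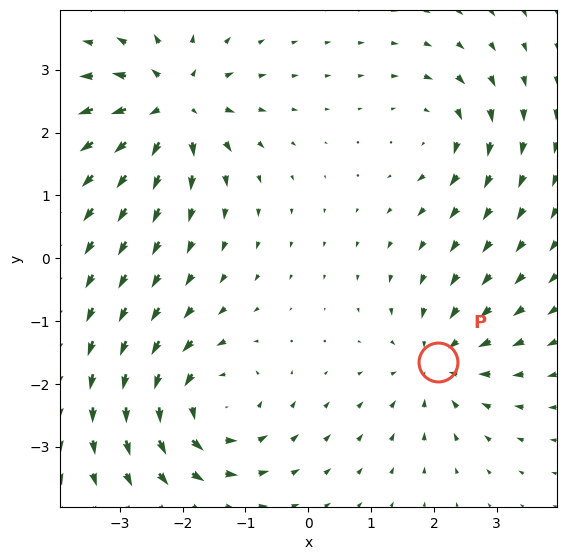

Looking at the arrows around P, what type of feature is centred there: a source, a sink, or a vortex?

sink

At P (2.1, -1.7) the arrows converge inward. Divergence about -4, curl ≈0 — negative divergence with near-zero curl is a sink.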